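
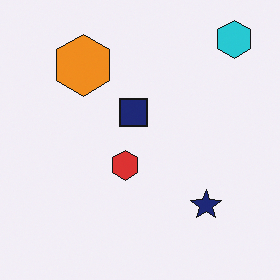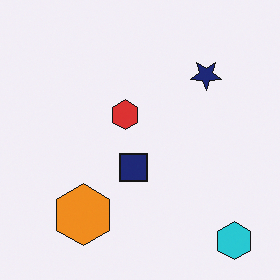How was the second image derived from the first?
This is the original image flipped vertically (top ↔ bottom).

The cyan hexagon is in the top-right of the first image and the bottom-right of the second — shapes on opposite sides of the horizontal midline have swapped in a mirror flip.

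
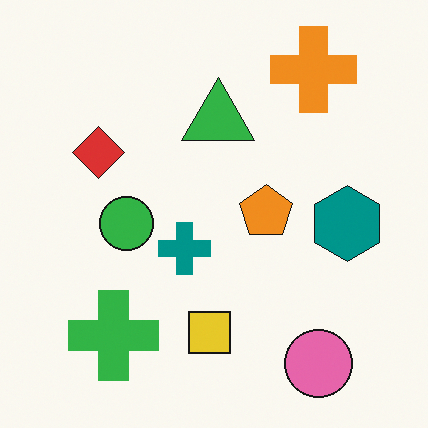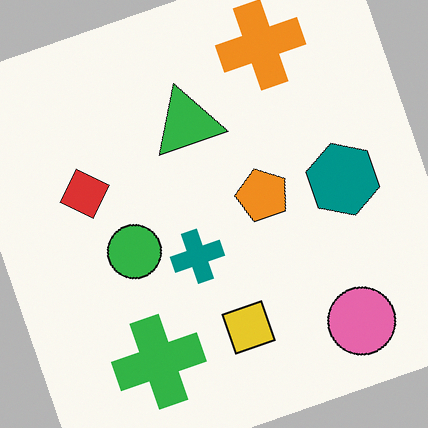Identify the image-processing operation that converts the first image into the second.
The image was rotated counter-clockwise by a clearly visible amount.

Every shape is tilted by the same angle and the image corners show triangular fill wedges — a whole-image rotation by a non-right angle.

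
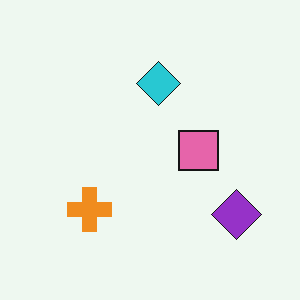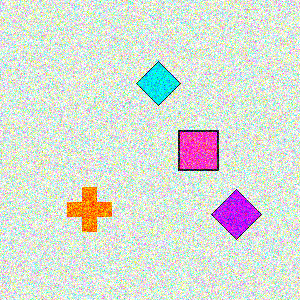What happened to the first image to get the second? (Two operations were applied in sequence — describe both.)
Degraded with a thick layer of grain, then heavily oversaturated.

Random speckle covers the whole image, including the flat background. All colors are more vivid — a global saturation change.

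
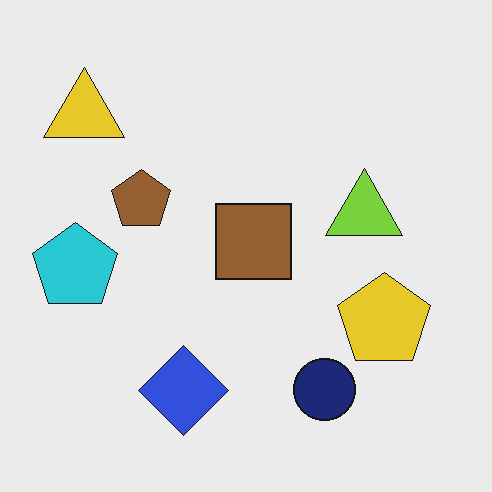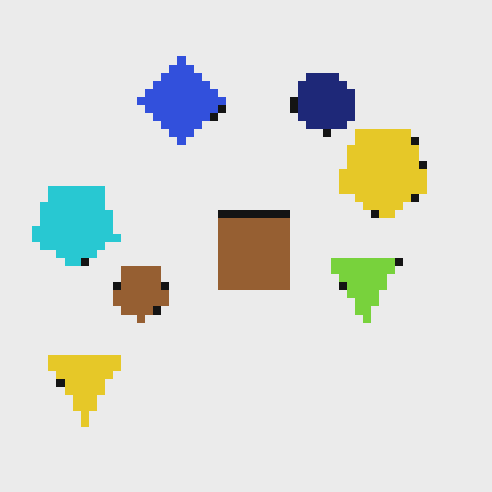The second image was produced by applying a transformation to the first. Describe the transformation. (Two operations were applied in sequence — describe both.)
This is the original image pixelated into visible square blocks, then flipped vertically (top ↔ bottom).

Shapes are reduced to large square blocks; fine edges and outlines are lost — a downscale-then-upscale (mosaic) effect. The blue diamond is in the bottom of the first image and the top of the second — shapes on opposite sides of the horizontal midline have swapped in a mirror flip.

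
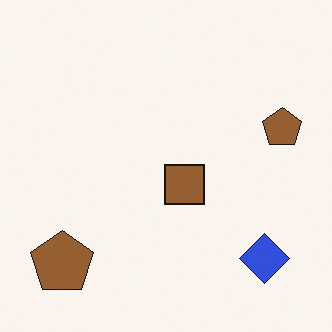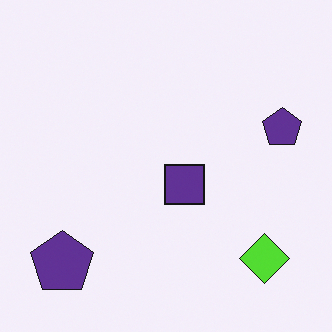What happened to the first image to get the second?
This is the original image hue-shifted through roughly half the color wheel.

Every shape's color has rotated by the same amount around the hue wheel — a uniform hue shift.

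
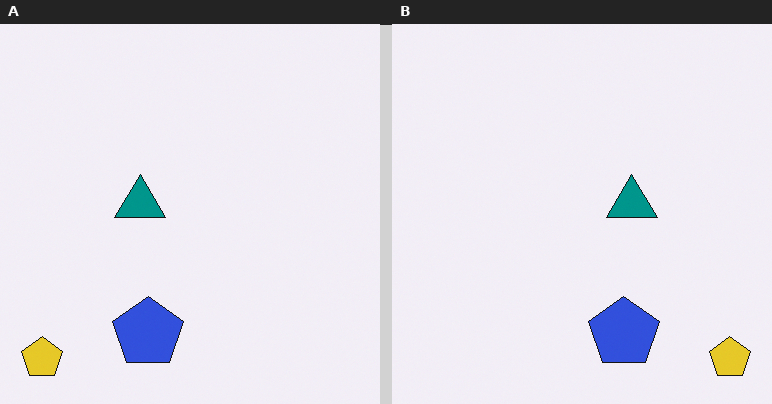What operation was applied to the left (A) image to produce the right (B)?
Flipped horizontally (left ↔ right).

The yellow pentagon is in the bottom-left of the left (A) image and the bottom-right of the right (B) — shapes on opposite sides of the vertical midline have swapped in a mirror flip.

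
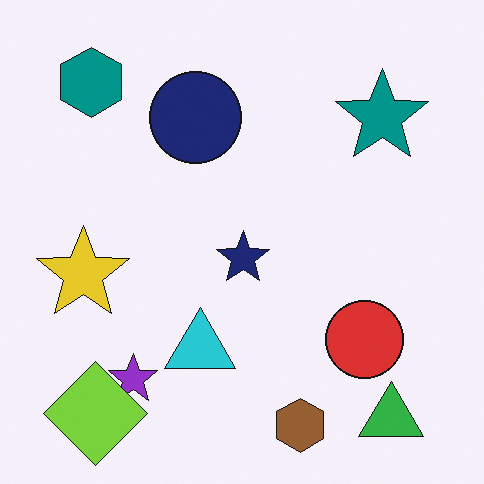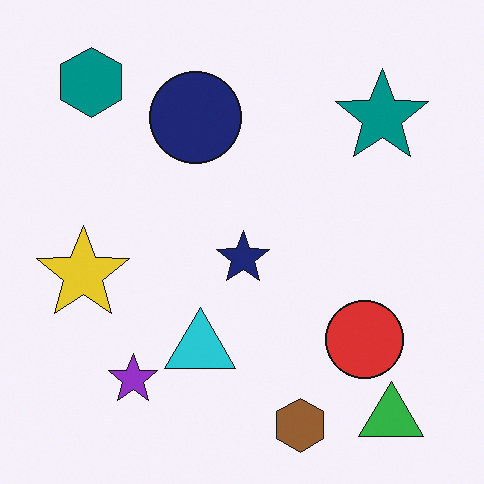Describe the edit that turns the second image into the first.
The first image is the second overlaid with an additional lime diamond.

A lime diamond appears in the first image that is absent from the second.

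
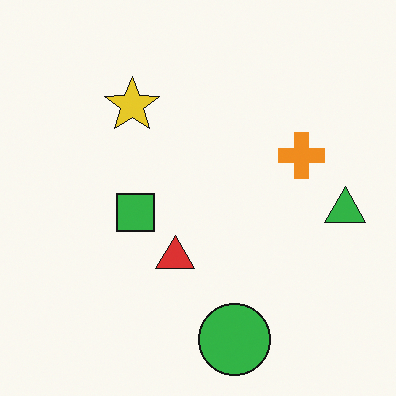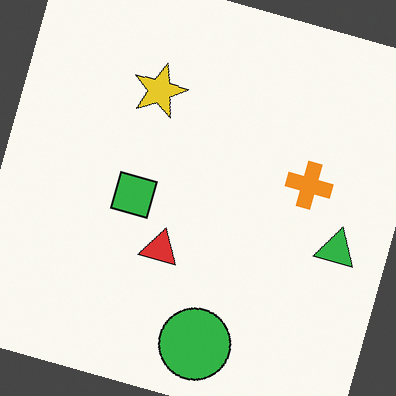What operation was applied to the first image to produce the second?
The second image is the first rotated clockwise by a clearly visible amount.

Every shape is tilted by the same angle and the image corners show triangular fill wedges — a whole-image rotation by a non-right angle.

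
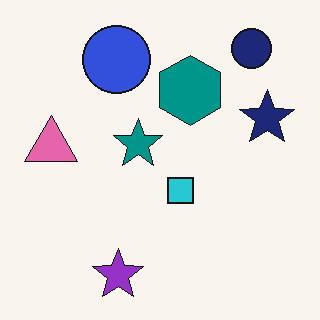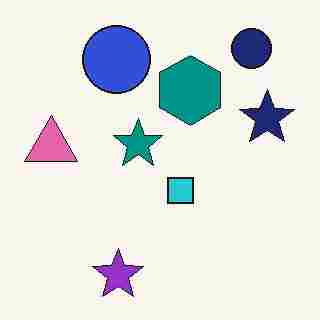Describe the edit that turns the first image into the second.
Degraded with heavy JPEG compression.

Blocky 8×8 compression artifacts appear around shape edges and the flat background shows ringing — characteristic JPEG degradation.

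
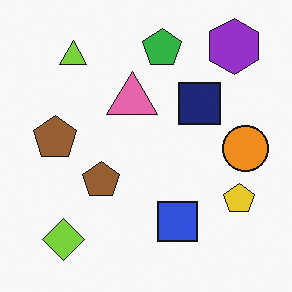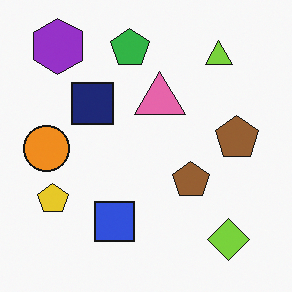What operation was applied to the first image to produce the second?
The image was flipped horizontally (left ↔ right).

The orange circle is in the right of the first image and the left of the second — shapes on opposite sides of the vertical midline have swapped in a mirror flip.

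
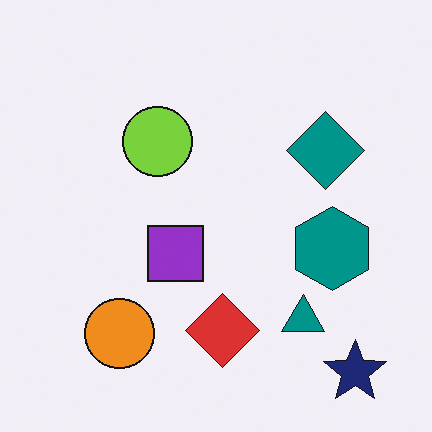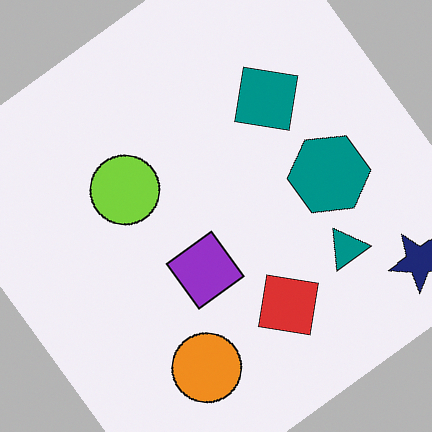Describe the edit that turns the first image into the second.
Rotated counter-clockwise by a large amount — several tens of degrees.

Every shape is tilted by the same angle and the image corners show triangular fill wedges — a whole-image rotation by a non-right angle.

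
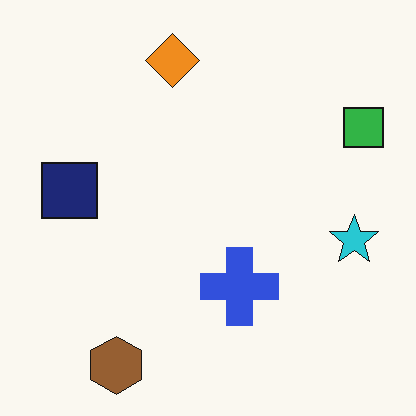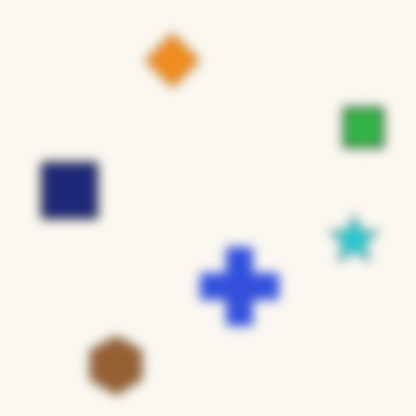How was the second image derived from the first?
The image was strongly gaussian-blurred.

Shape edges and outlines are uniformly softened across the whole image.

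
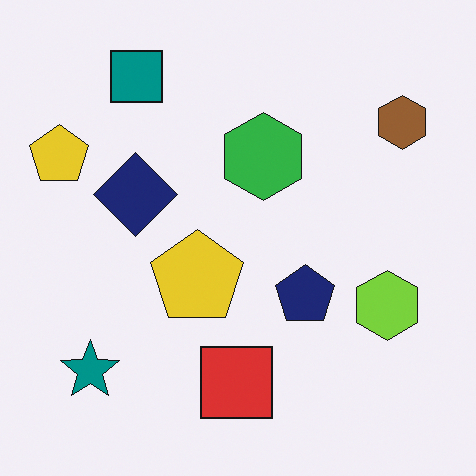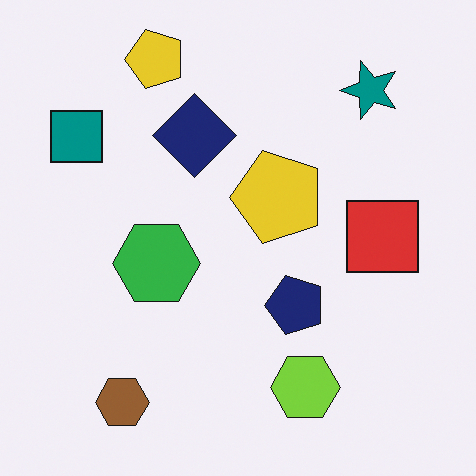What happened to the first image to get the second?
The image was transposed (reflected across the top-left ↔ bottom-right diagonal).

Shapes have swapped their row and column positions — what was in the top-right is now in the bottom-left — a diagonal reflection.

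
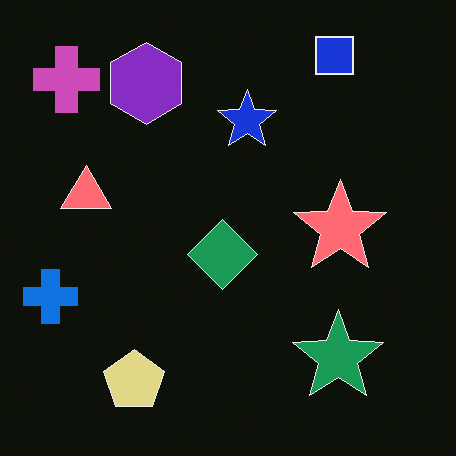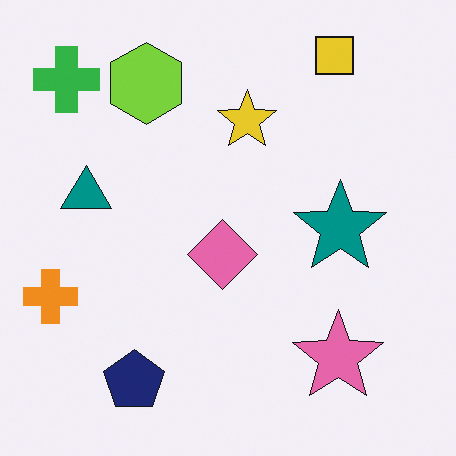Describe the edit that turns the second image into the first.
It was color-inverted (negative).

The light background has become dark and every shape's color is its complement — a photographic negative.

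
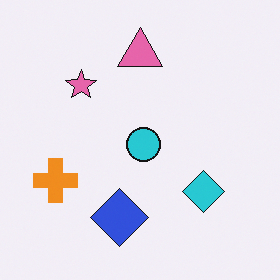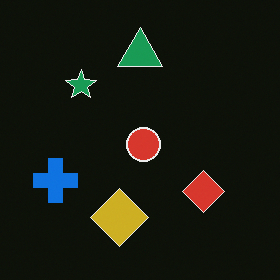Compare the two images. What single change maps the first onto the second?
The second image is the first color-inverted (negative).

The light background has become dark and every shape's color is its complement — a photographic negative.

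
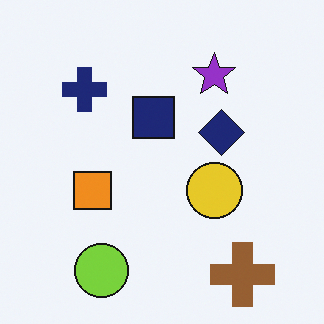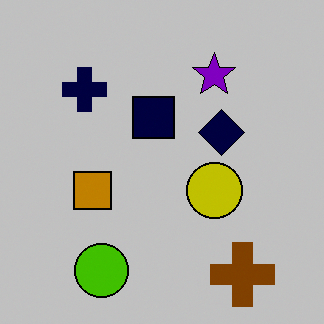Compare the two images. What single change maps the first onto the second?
It was heavily posterized to just a handful of flat colors.

Each flat color has snapped to a coarser quantized level — most visibly, the near-white background has dropped to a flat grey.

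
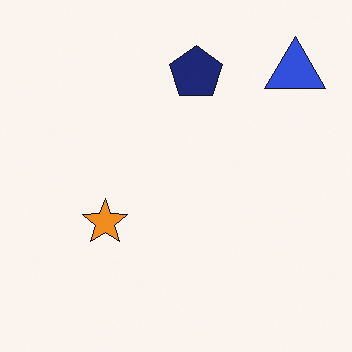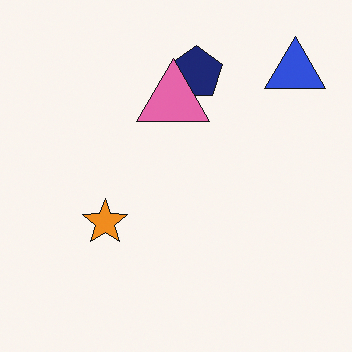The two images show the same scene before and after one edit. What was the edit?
The image was overlaid with an additional pink triangle.

A pink triangle appears in the second image that is absent from the first.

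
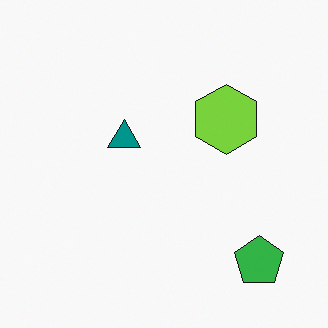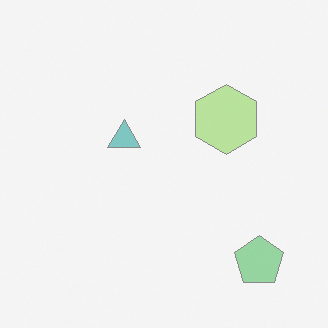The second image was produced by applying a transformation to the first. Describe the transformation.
Given much lower contrast.

Tones are pushed toward mid-grey across the whole image — a global contrast change.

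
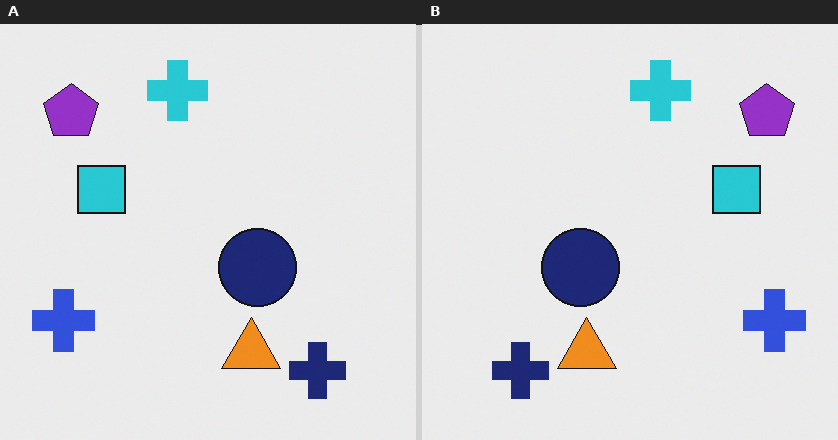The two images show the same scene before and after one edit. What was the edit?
The transformation is: flipped horizontally (left ↔ right).

The blue cross is in the bottom-left of the left (A) image and the bottom-right of the right (B) — shapes on opposite sides of the vertical midline have swapped in a mirror flip.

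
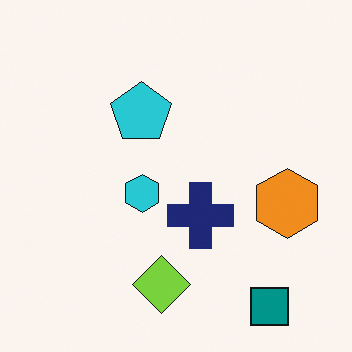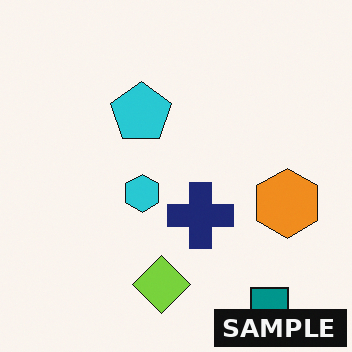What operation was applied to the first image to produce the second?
The image was watermarked with the text "SAMPLE" in the lower-right corner.

A dark label reading "SAMPLE" appears in the lower-right corner.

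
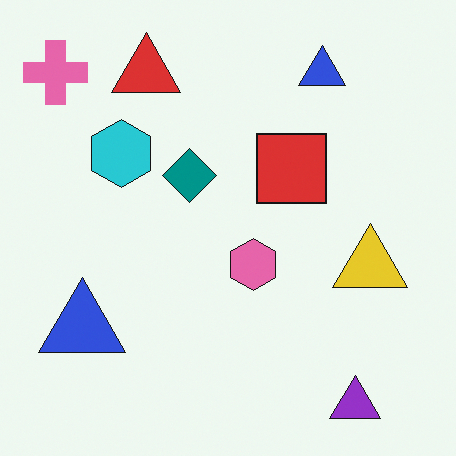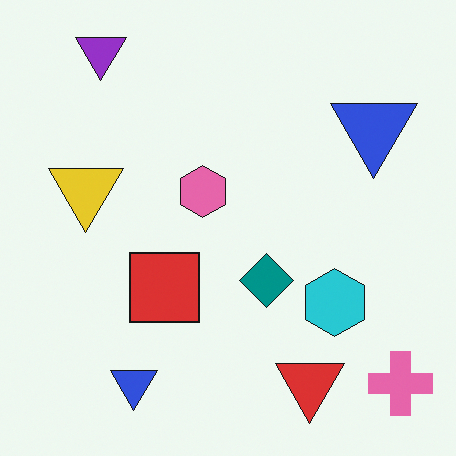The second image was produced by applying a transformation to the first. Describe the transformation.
It was rotated 180°.

The pink cross sits in the top-left of the first image and the bottom-right of the second — consistent with a whole-image 180° rotation.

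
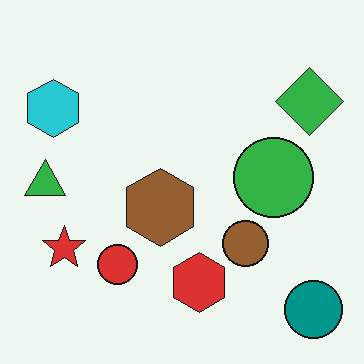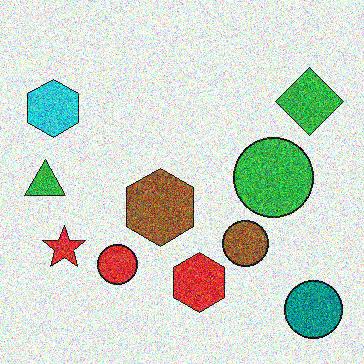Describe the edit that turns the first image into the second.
The transformation is: degraded with heavy additive noise.

Random speckle covers the whole image, including the flat background.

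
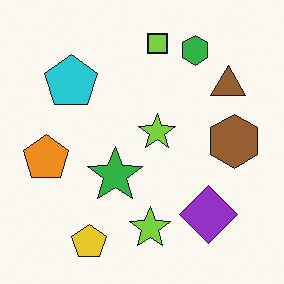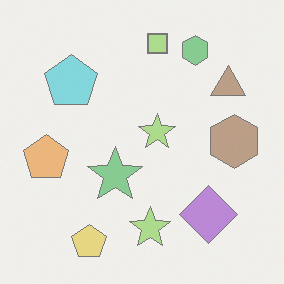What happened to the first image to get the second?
This is the original image given much lower contrast.

Tones are pushed toward mid-grey across the whole image — a global contrast change.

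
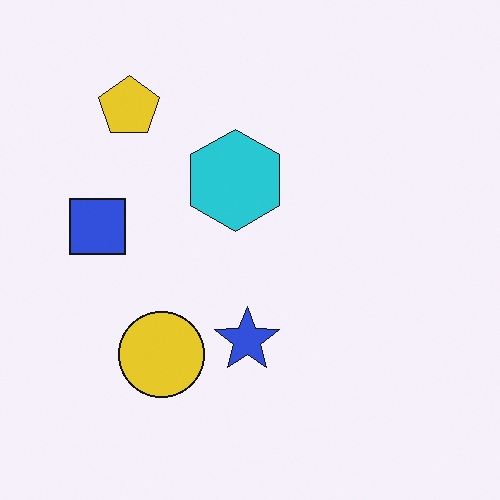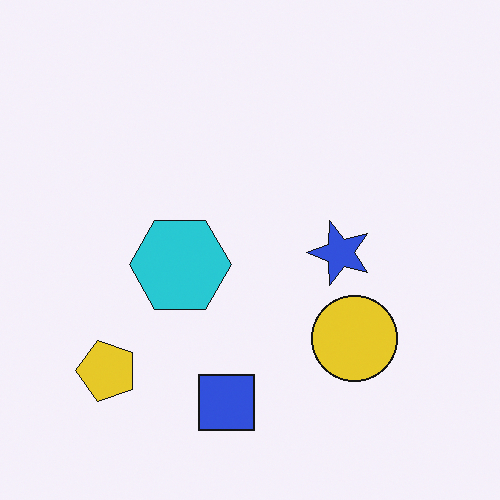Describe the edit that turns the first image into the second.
The second image is the first rotated 90° counter-clockwise.

The yellow pentagon sits in the top-left of the first image and the bottom-left of the second — consistent with a whole-image 90° counter-clockwise rotation.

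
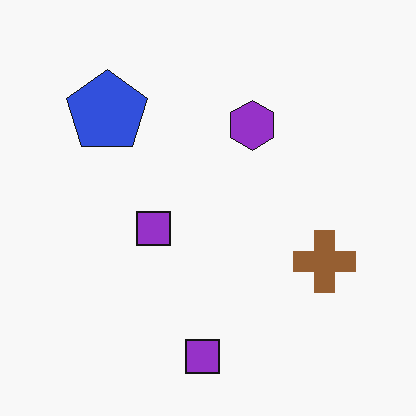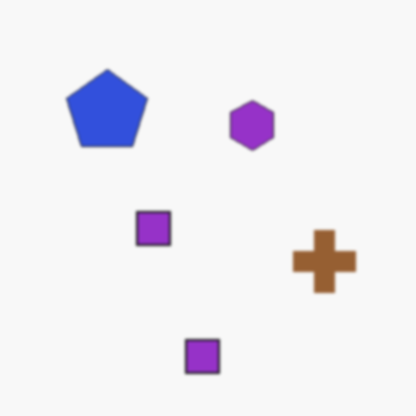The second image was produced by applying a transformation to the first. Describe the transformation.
Given a subtle gaussian blur.

Shape edges and outlines are uniformly softened across the whole image.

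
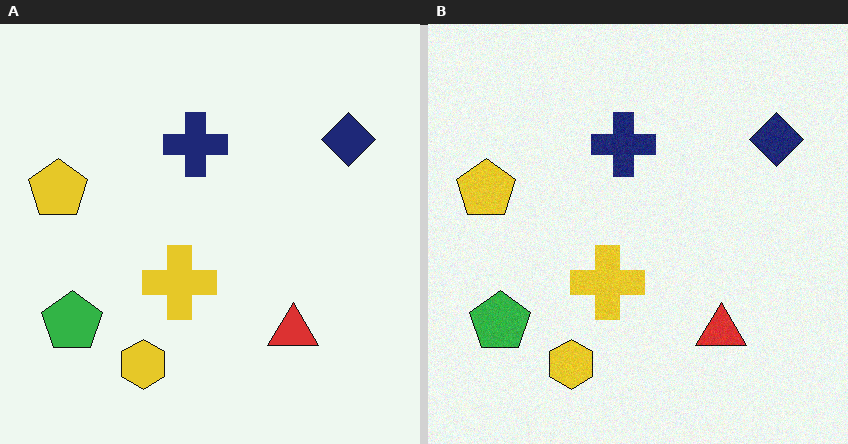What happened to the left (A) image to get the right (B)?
This is the original image degraded with light additive noise.

Random speckle covers the whole image, including the flat background.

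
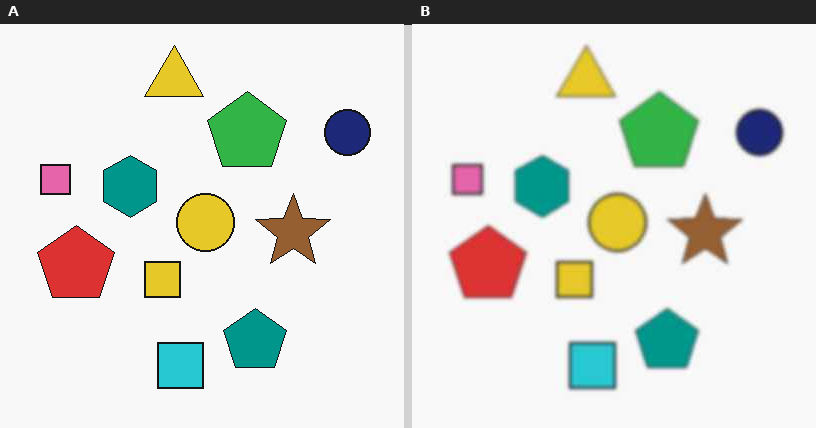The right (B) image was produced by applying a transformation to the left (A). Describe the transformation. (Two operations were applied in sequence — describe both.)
It was given a subtle gaussian blur, then JPEG-compressed with visible artifacts.

Shape edges and outlines are uniformly softened across the whole image. Blocky 8×8 compression artifacts appear around shape edges and the flat background shows ringing — characteristic JPEG degradation.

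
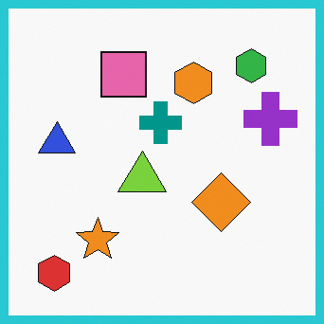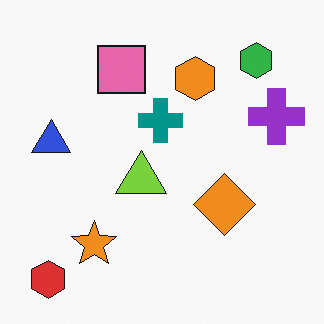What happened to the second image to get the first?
The first image is the second framed with a cyan border.

A solid cyan frame runs around the edge of the first image, with the content slightly shrunk inside it.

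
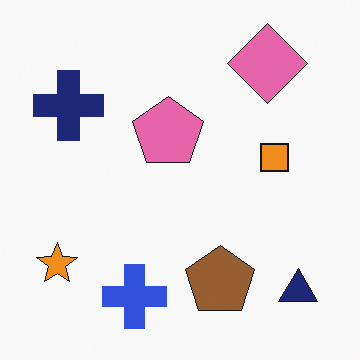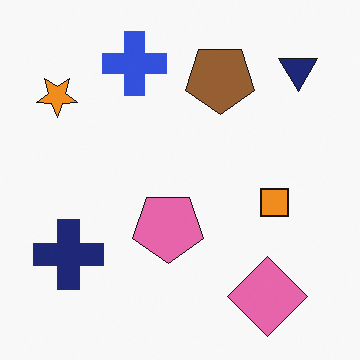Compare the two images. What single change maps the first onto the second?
The second image is the first flipped vertically (top ↔ bottom).

The pink diamond is in the top-right of the first image and the bottom-right of the second — shapes on opposite sides of the horizontal midline have swapped in a mirror flip.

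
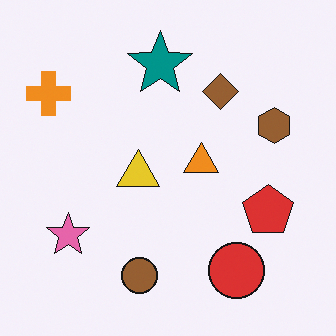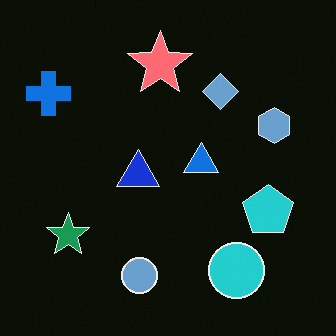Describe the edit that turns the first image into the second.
Color-inverted (negative).

The light background has become dark and every shape's color is its complement — a photographic negative.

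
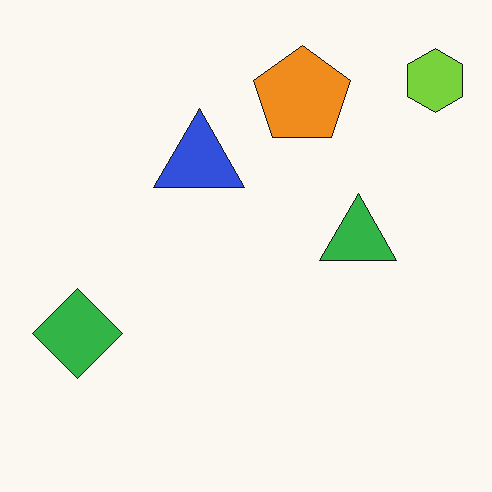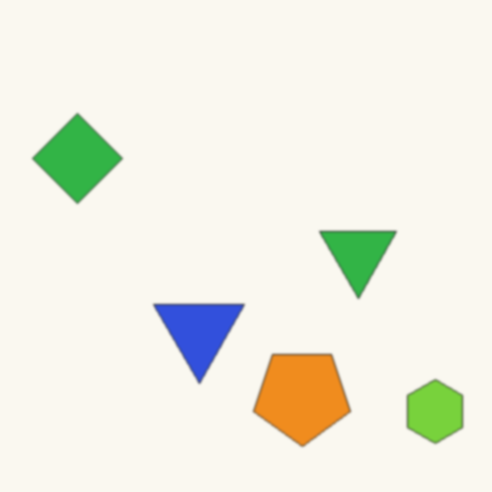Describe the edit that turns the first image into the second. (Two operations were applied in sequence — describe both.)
It was lightly blurred, then flipped vertically (top ↔ bottom).

Shape edges and outlines are uniformly softened across the whole image. The lime hexagon is in the top-right of the first image and the bottom-right of the second — shapes on opposite sides of the horizontal midline have swapped in a mirror flip.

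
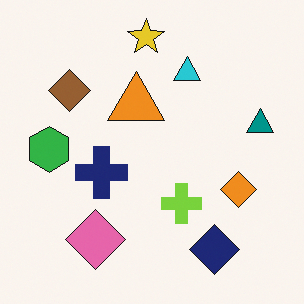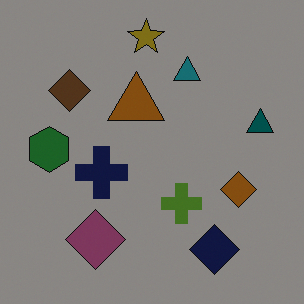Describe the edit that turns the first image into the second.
This is the original image darkened a lot.

Every pixel — background and shapes alike — is uniformly darkened.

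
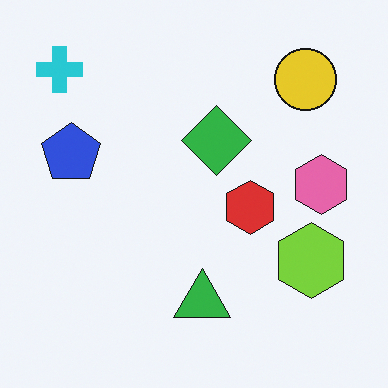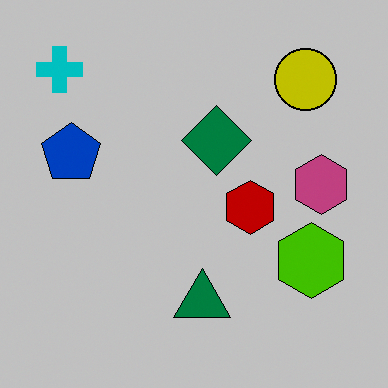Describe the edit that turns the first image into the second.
The second image is the first heavily posterized to just a handful of flat colors.

Each flat color has snapped to a coarser quantized level — most visibly, the near-white background has dropped to a flat grey.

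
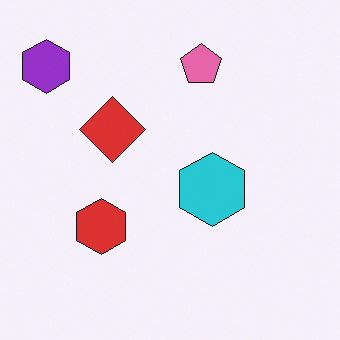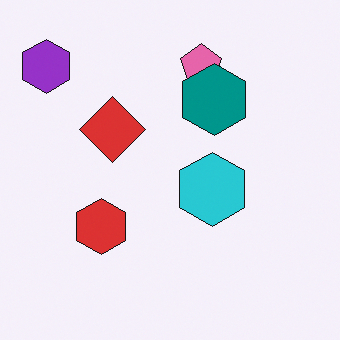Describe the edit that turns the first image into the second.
Overlaid with an additional teal hexagon.

A teal hexagon appears in the second image that is absent from the first.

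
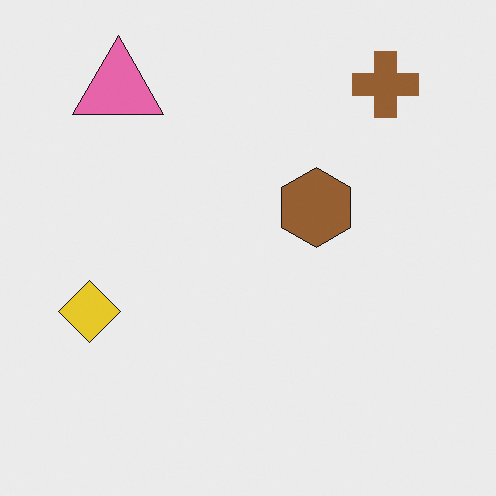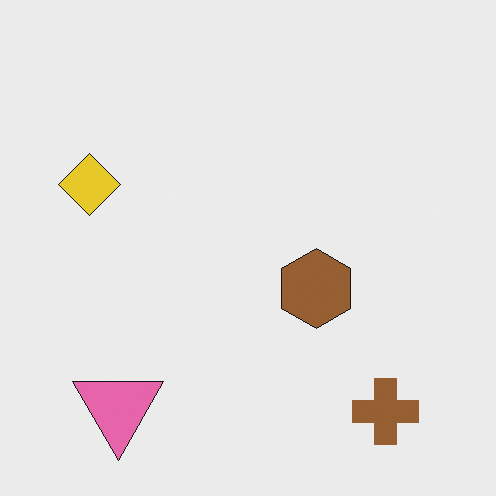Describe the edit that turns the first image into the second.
The transformation is: flipped vertically (top ↔ bottom).

The brown cross is in the top-right of the first image and the bottom-right of the second — shapes on opposite sides of the horizontal midline have swapped in a mirror flip.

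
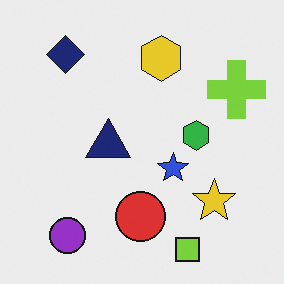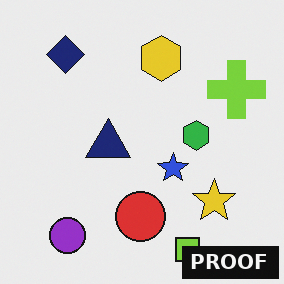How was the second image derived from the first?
The image was watermarked with the text "PROOF" in the lower-right corner.

A dark label reading "PROOF" appears in the lower-right corner.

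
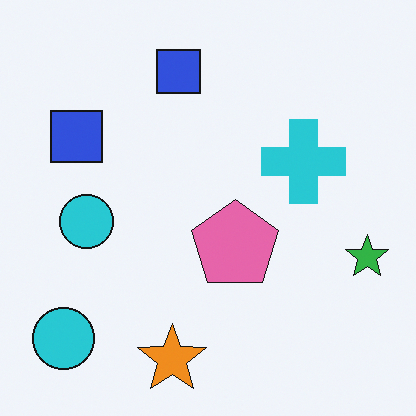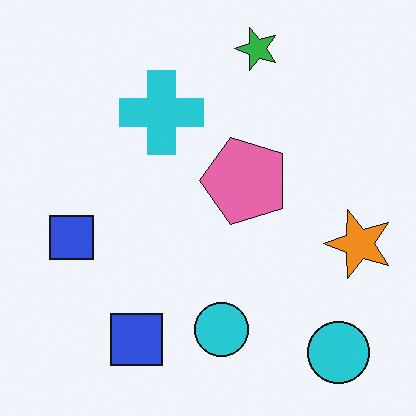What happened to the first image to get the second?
This is the original image rotated 90° counter-clockwise.

The green star sits in the right of the first image and the top of the second — consistent with a whole-image 90° counter-clockwise rotation.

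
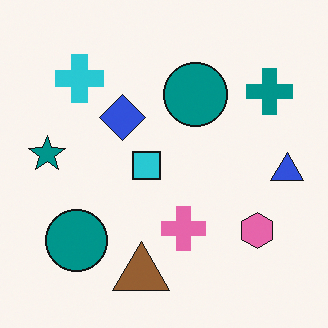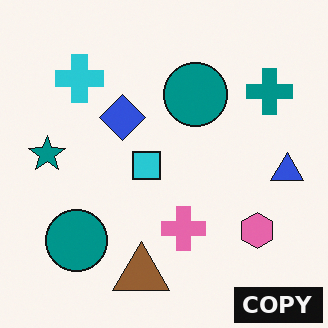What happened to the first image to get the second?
The transformation is: watermarked with the text "COPY" in the lower-right corner.

A dark label reading "COPY" appears in the lower-right corner.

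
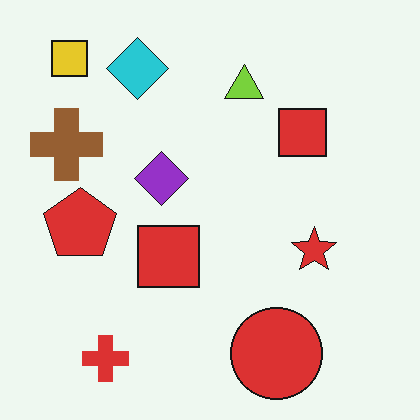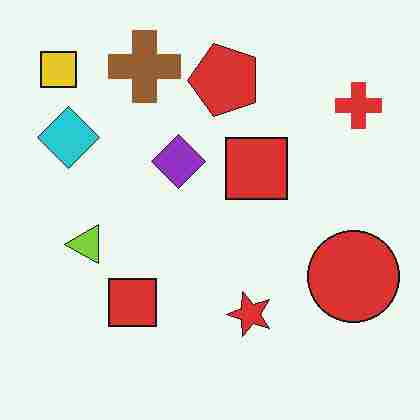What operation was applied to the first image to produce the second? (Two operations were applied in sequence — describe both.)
This is the original image degraded with heavy JPEG compression, then transposed (reflected across the top-left ↔ bottom-right diagonal).

Blocky 8×8 compression artifacts appear around shape edges and the flat background shows ringing — characteristic JPEG degradation. Shapes have swapped their row and column positions — what was in the top-right is now in the bottom-left — a diagonal reflection.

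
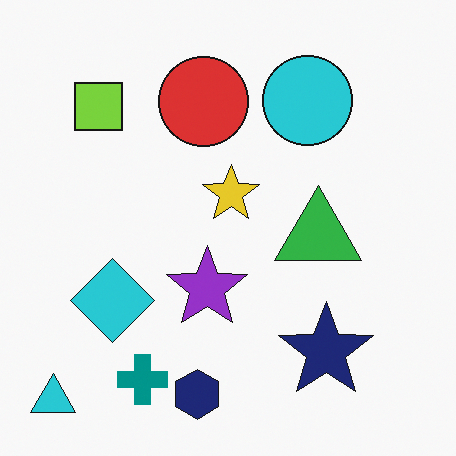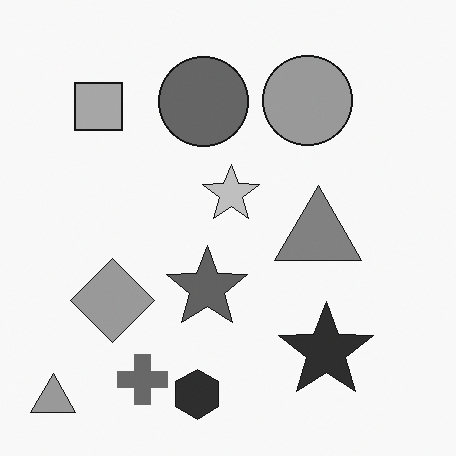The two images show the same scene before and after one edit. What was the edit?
The second image is the first converted to grayscale.

All color is removed — every shape is now a shade of grey.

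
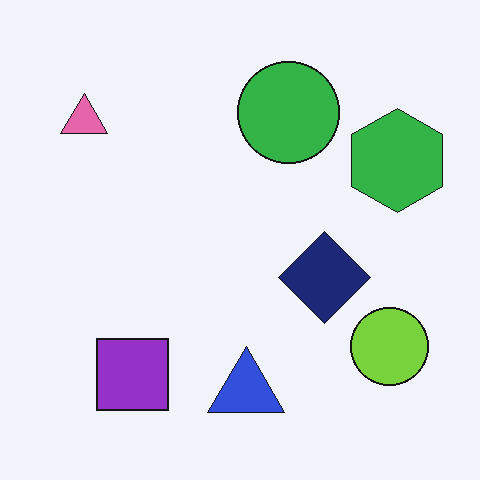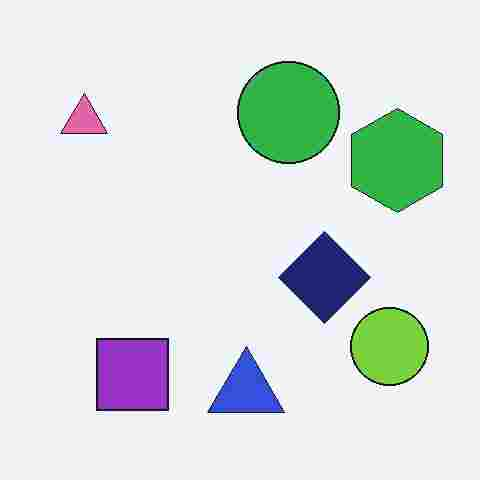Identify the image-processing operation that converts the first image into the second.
The transformation is: heavily JPEG-compressed with obvious blocking artifacts.

Blocky 8×8 compression artifacts appear around shape edges and the flat background shows ringing — characteristic JPEG degradation.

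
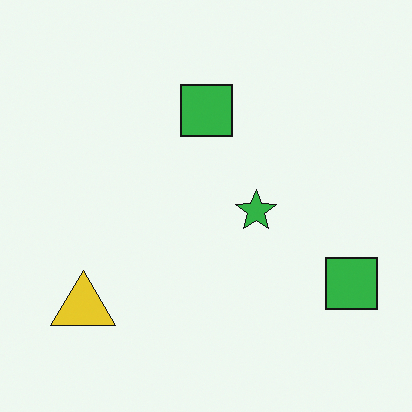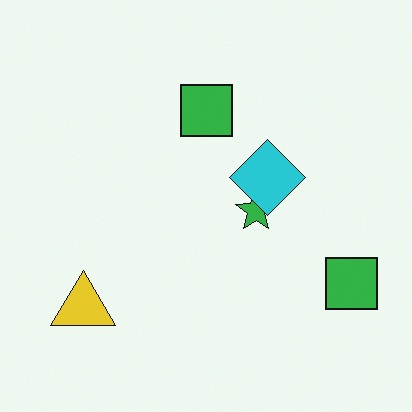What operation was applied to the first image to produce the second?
The image was overlaid with an additional cyan diamond.

A cyan diamond appears in the second image that is absent from the first.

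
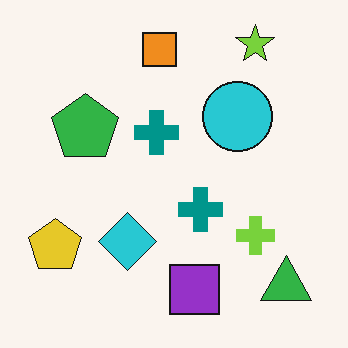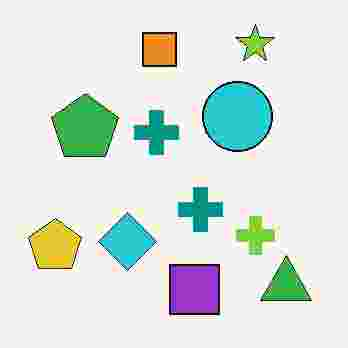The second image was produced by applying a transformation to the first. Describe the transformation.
This is the original image degraded with heavy JPEG compression.

Blocky 8×8 compression artifacts appear around shape edges and the flat background shows ringing — characteristic JPEG degradation.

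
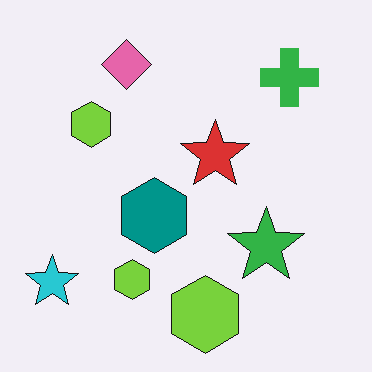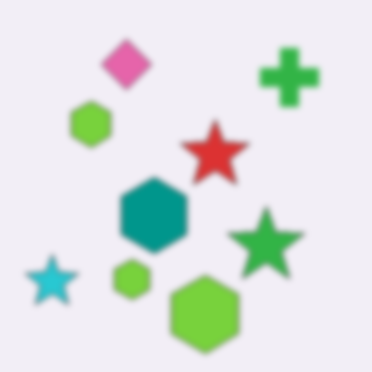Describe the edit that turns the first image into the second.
The image was noticeably gaussian-blurred.

Shape edges and outlines are uniformly softened across the whole image.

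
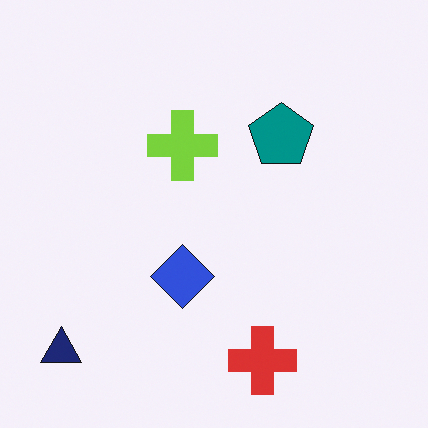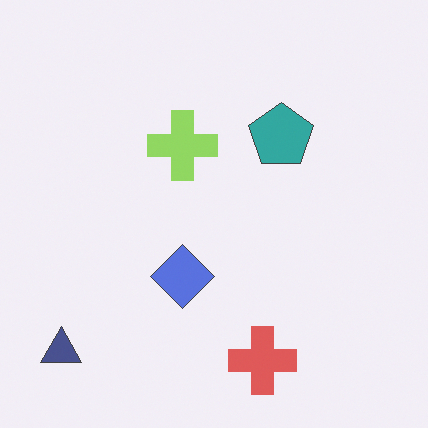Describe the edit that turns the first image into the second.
It was given slightly reduced contrast.

Tones are pushed toward mid-grey across the whole image — a global contrast change.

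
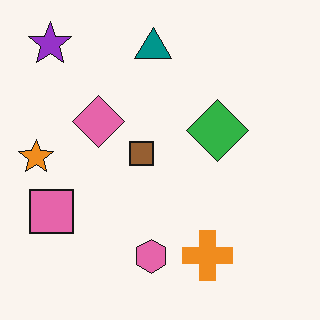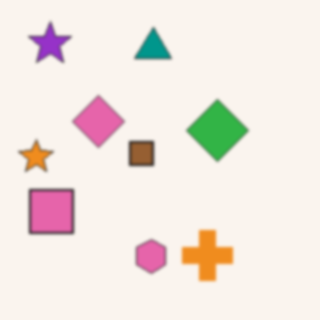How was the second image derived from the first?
The second image is the first lightly blurred.

Shape edges and outlines are uniformly softened across the whole image.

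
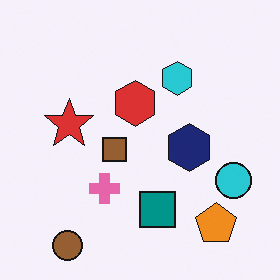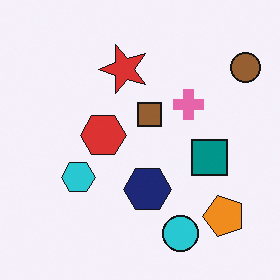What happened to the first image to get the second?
It was transposed (reflected across the top-left ↔ bottom-right diagonal).

Shapes have swapped their row and column positions — what was in the top-right is now in the bottom-left — a diagonal reflection.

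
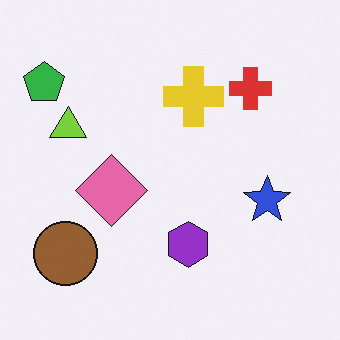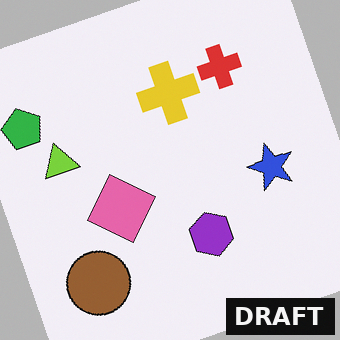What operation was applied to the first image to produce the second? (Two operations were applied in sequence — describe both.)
This is the original image rotated counter-clockwise by a clearly visible amount, then watermarked with the text "DRAFT" in the lower-right corner.

Every shape is tilted by the same angle and the image corners show triangular fill wedges — a whole-image rotation by a non-right angle. A dark label reading "DRAFT" appears in the lower-right corner.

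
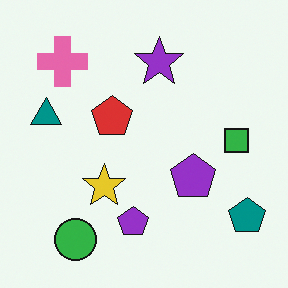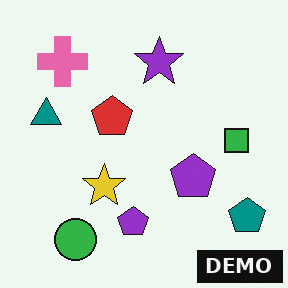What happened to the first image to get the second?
The image was watermarked with the text "DEMO" in the lower-right corner.

A dark label reading "DEMO" appears in the lower-right corner.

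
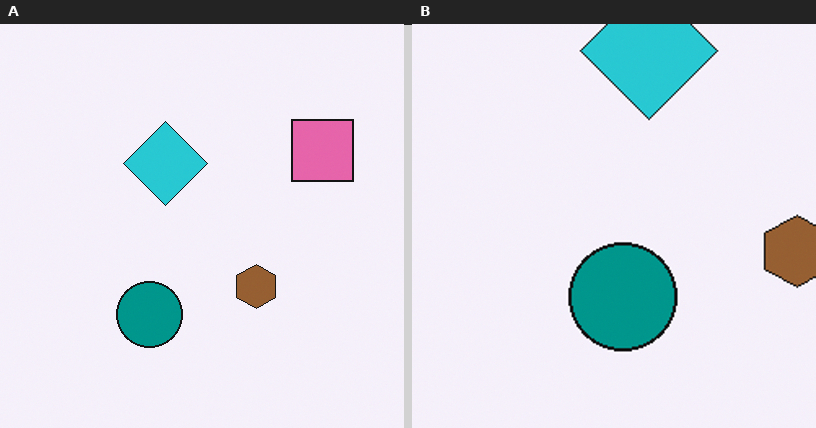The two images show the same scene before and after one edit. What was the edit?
Cropped to a noticeably smaller region and rescaled.

The visible shapes are larger and the field of view is narrower; shapes near the original edges may be partly or wholly outside the frame — a crop-and-rescale.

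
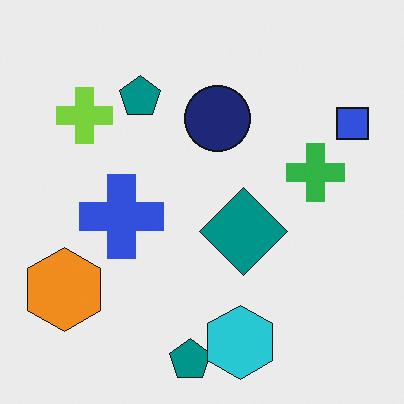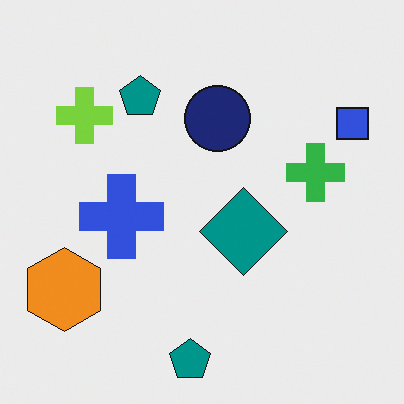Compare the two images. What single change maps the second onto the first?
The image was overlaid with an additional cyan hexagon.

A cyan hexagon appears in the first image that is absent from the second.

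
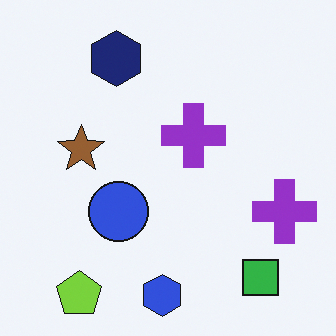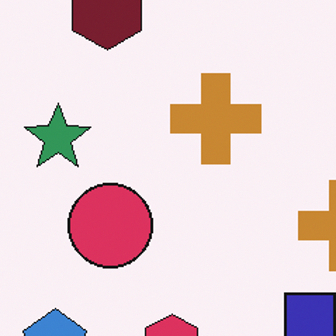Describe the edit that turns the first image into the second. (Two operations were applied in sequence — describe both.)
This is the original image hue-shifted noticeably, then cropped slightly and scaled back up.

Every shape's color has rotated by the same amount around the hue wheel — a uniform hue shift. The visible shapes are larger and the field of view is narrower; shapes near the original edges may be partly or wholly outside the frame — a crop-and-rescale.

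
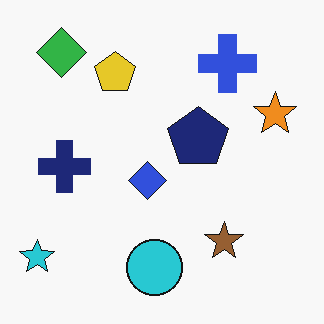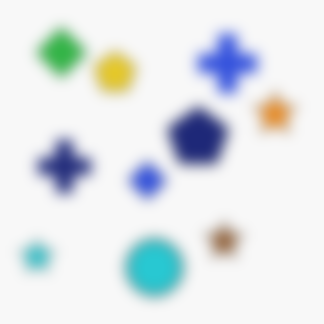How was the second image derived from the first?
The transformation is: strongly gaussian-blurred.

Shape edges and outlines are uniformly softened across the whole image.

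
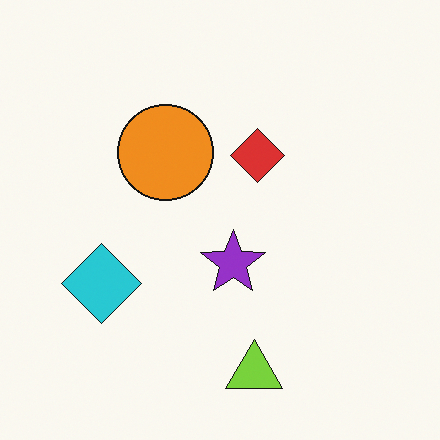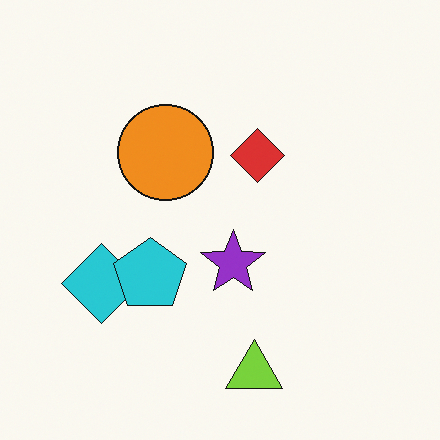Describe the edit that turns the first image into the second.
The transformation is: overlaid with an additional cyan pentagon.

A cyan pentagon appears in the second image that is absent from the first.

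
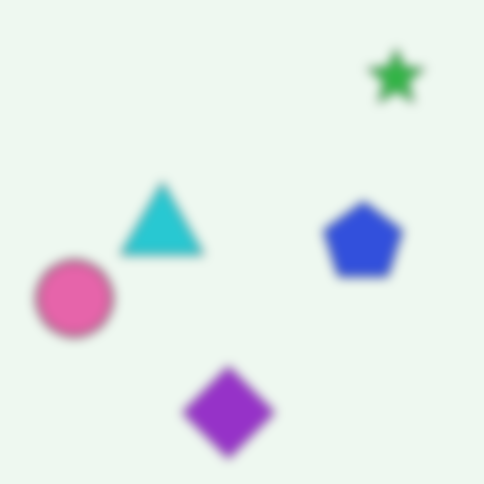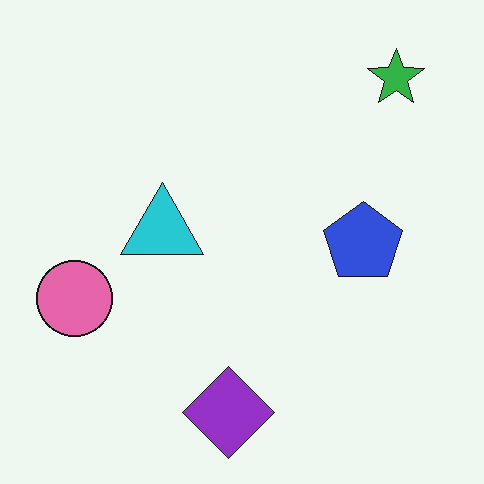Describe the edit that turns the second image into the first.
The image was heavily blurred.

Shape edges and outlines are uniformly softened across the whole image.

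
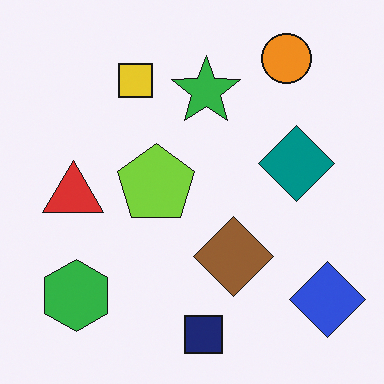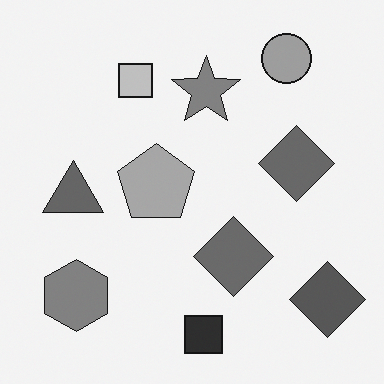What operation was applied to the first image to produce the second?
This is the original image converted to grayscale.

All color is removed — every shape is now a shade of grey.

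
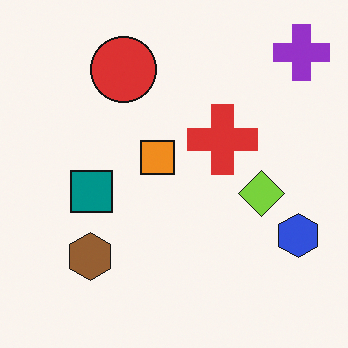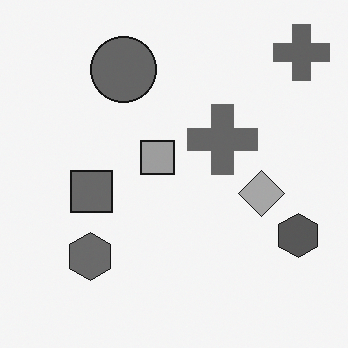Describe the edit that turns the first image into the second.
The transformation is: converted to grayscale.

All color is removed — every shape is now a shade of grey.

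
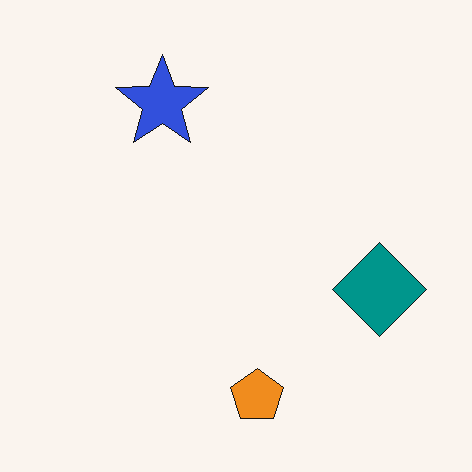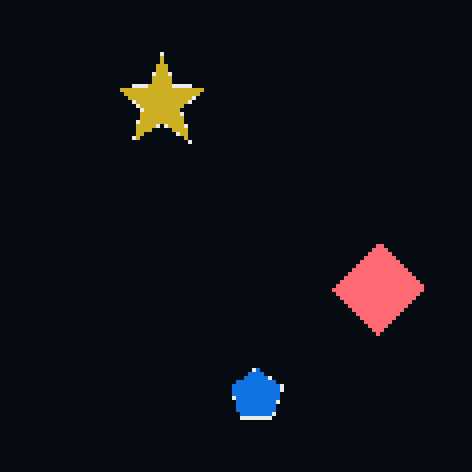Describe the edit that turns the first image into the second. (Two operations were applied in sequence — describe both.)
The transformation is: lightly pixelated (a mild mosaic effect), then color-inverted (negative).

Shapes are reduced to large square blocks; fine edges and outlines are lost — a downscale-then-upscale (mosaic) effect. The light background has become dark and every shape's color is its complement — a photographic negative.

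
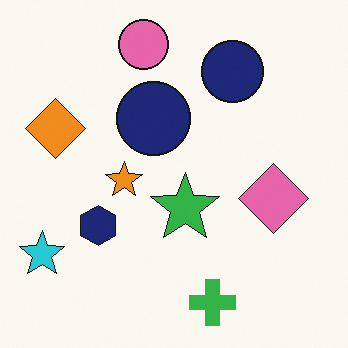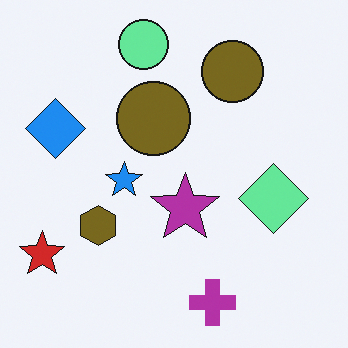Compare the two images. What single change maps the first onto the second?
It was hue-shifted by a large amount.

Every shape's color has rotated by the same amount around the hue wheel — a uniform hue shift.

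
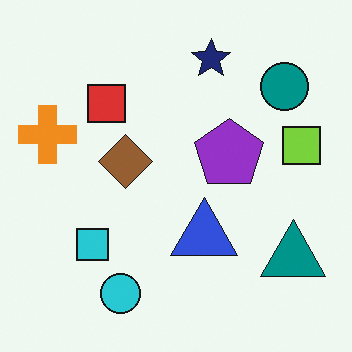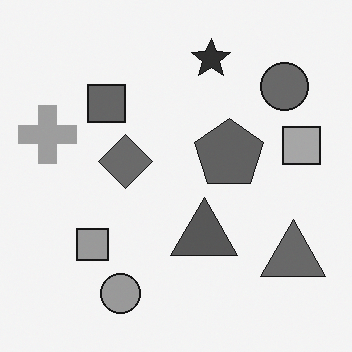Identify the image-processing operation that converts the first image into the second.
This is the original image converted to grayscale.

All color is removed — every shape is now a shade of grey.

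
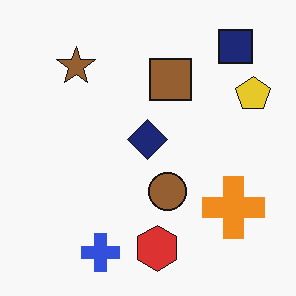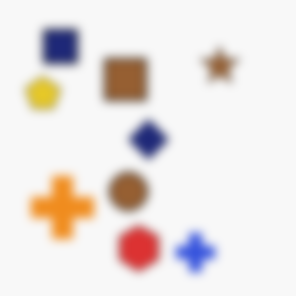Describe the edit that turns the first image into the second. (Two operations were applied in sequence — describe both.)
The image was flipped horizontally (left ↔ right), then heavily blurred.

The yellow pentagon is in the top-right of the first image and the top-left of the second — shapes on opposite sides of the vertical midline have swapped in a mirror flip. Shape edges and outlines are uniformly softened across the whole image.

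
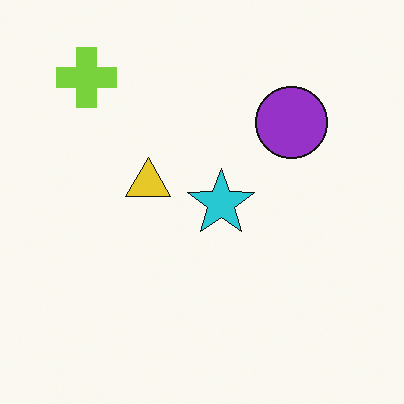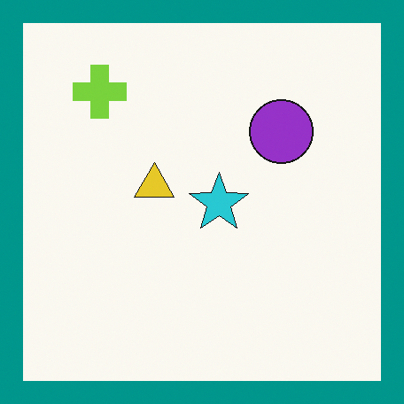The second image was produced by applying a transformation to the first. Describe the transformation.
This is the original image framed with a teal border.

A solid teal frame runs around the edge of the second image, with the content slightly shrunk inside it.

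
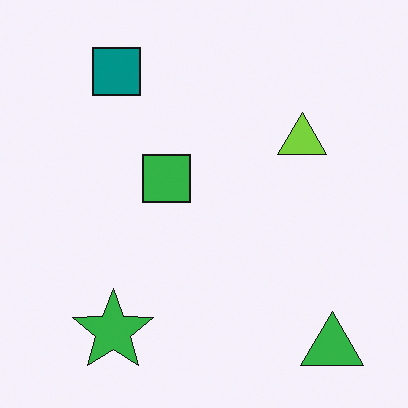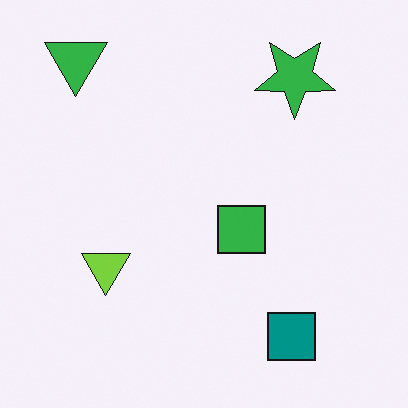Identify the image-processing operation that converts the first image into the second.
It was rotated 180°.

The green triangle sits in the bottom-right of the first image and the top-left of the second — consistent with a whole-image 180° rotation.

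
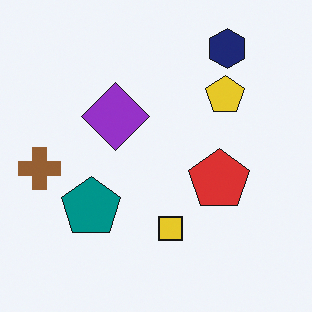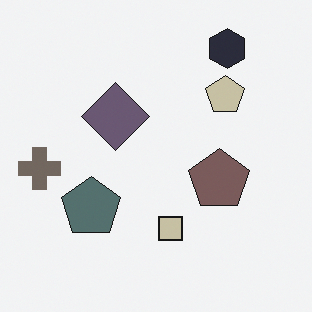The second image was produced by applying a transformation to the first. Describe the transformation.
This is the original image heavily desaturated.

All colors are more muted and greyish — a global saturation change.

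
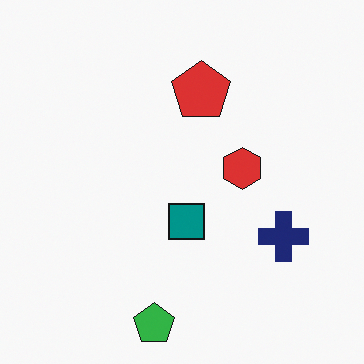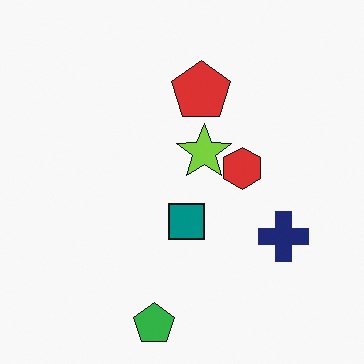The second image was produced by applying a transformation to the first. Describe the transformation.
The transformation is: overlaid with an additional lime star.

A lime star appears in the second image that is absent from the first.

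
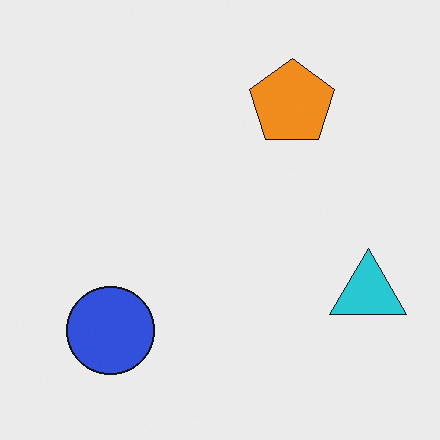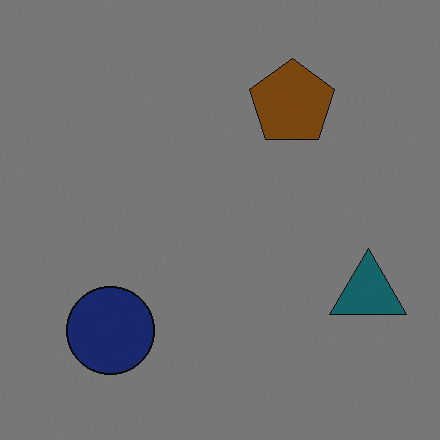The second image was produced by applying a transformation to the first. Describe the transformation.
The second image is the first noticeably darkened.

Every pixel — background and shapes alike — is uniformly darkened.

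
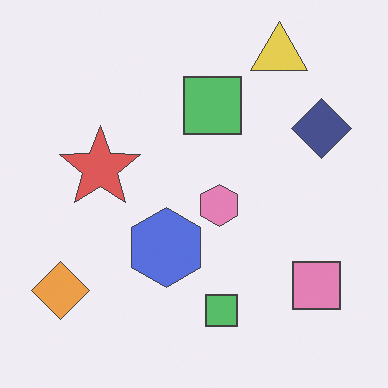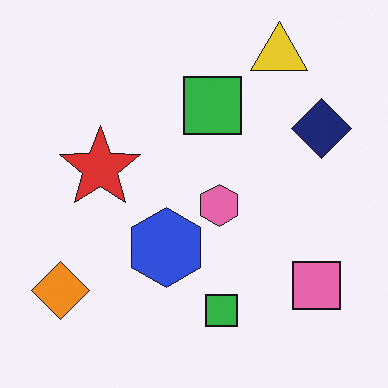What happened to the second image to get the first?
The first image is the second given slightly reduced contrast.

Tones are pushed toward mid-grey across the whole image — a global contrast change.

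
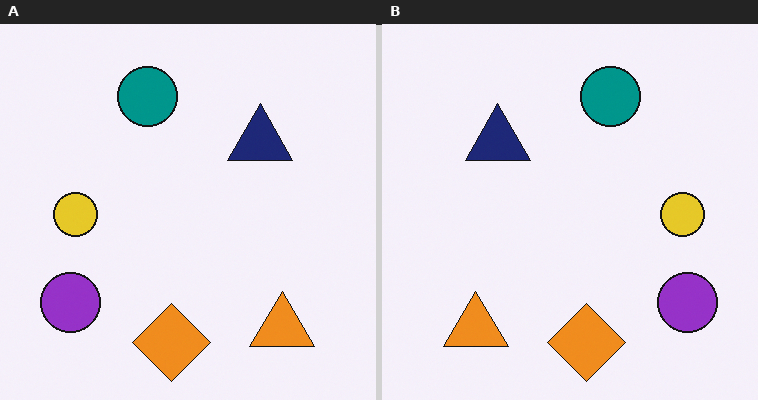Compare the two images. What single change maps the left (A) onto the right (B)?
The transformation is: flipped horizontally (left ↔ right).

The purple circle is in the bottom-left of the left (A) image and the bottom-right of the right (B) — shapes on opposite sides of the vertical midline have swapped in a mirror flip.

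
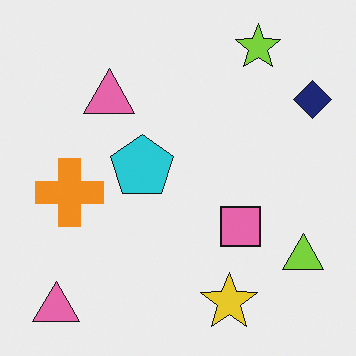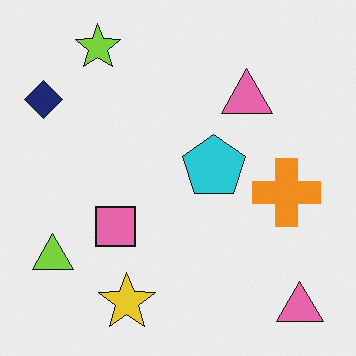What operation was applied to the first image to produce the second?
This is the original image flipped horizontally (left ↔ right).

The navy diamond is in the top-right of the first image and the top-left of the second — shapes on opposite sides of the vertical midline have swapped in a mirror flip.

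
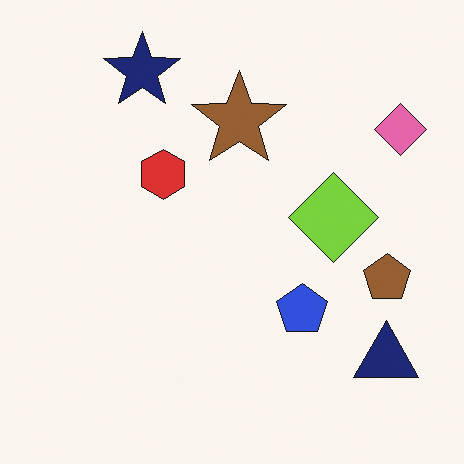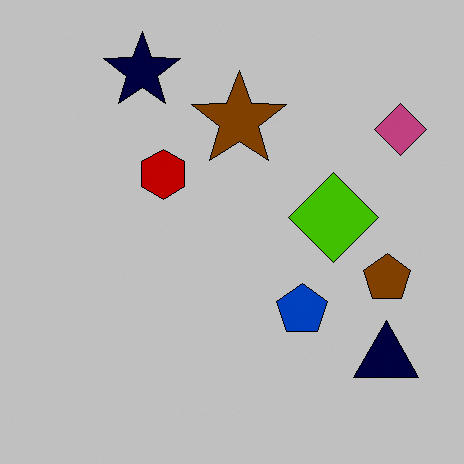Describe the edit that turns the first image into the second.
The image was aggressively posterized.

Each flat color has snapped to a coarser quantized level — most visibly, the near-white background has dropped to a flat grey.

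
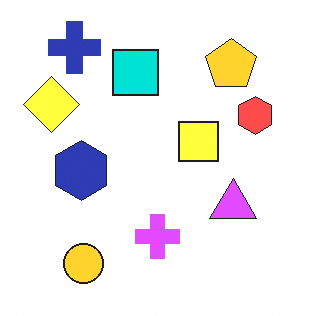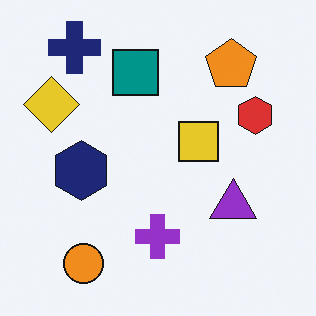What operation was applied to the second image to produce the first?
The image was noticeably brightened.

Every pixel — background and shapes alike — is uniformly brightened.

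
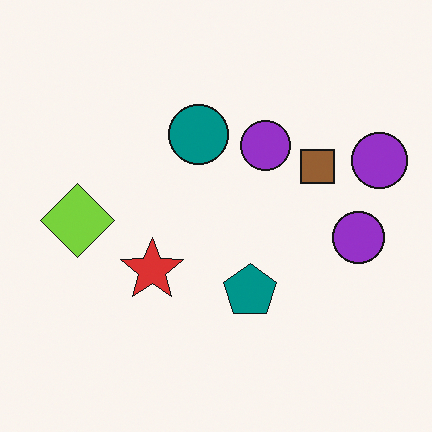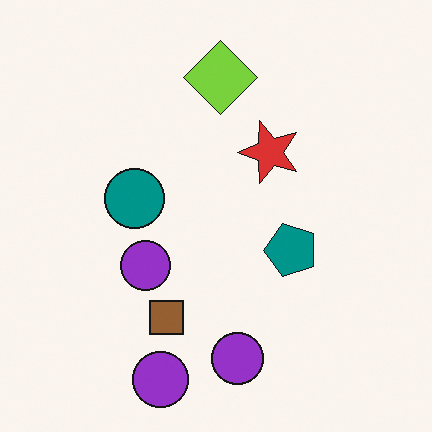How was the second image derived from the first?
The image was transposed (reflected across the top-left ↔ bottom-right diagonal).

Shapes have swapped their row and column positions — what was in the top-right is now in the bottom-left — a diagonal reflection.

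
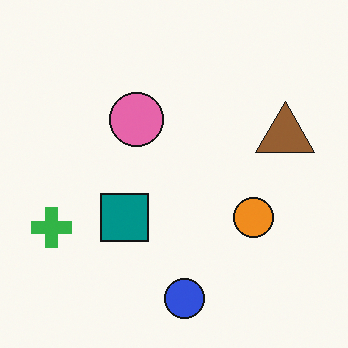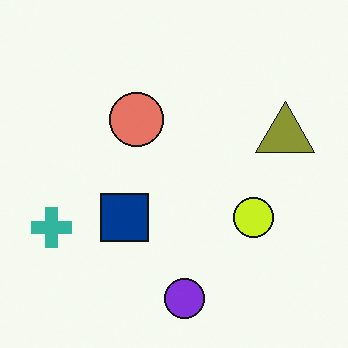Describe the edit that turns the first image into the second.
It was hue-shifted slightly.

Every shape's color has rotated by the same amount around the hue wheel — a uniform hue shift.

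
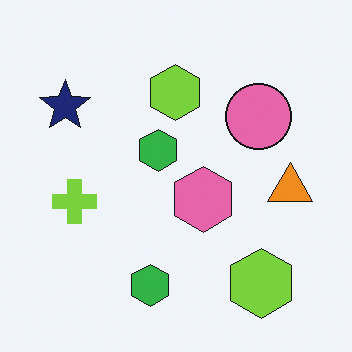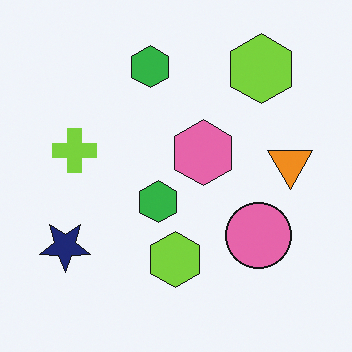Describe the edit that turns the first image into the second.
The image was flipped vertically (top ↔ bottom).

The navy star is in the top-left of the first image and the bottom-left of the second — shapes on opposite sides of the horizontal midline have swapped in a mirror flip.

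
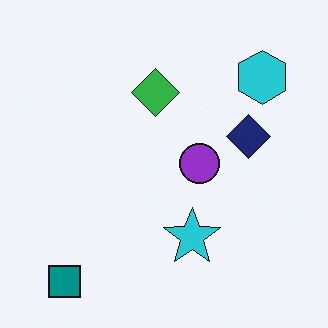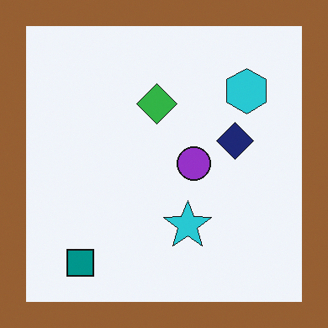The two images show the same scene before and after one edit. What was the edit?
The second image is the first framed with a brown border.

A solid brown frame runs around the edge of the second image, with the content slightly shrunk inside it.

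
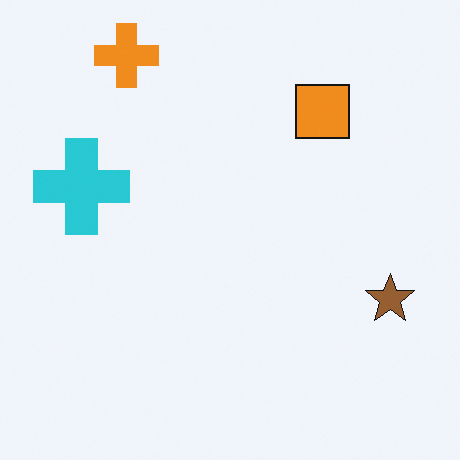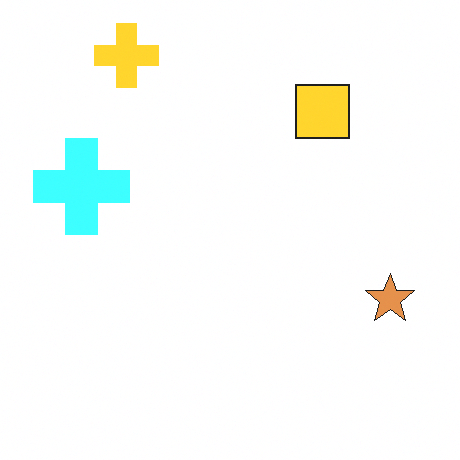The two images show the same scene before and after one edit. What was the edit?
The transformation is: brightened a lot.

Every pixel — background and shapes alike — is uniformly brightened.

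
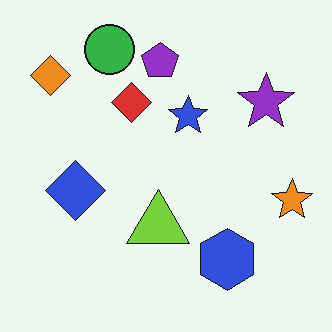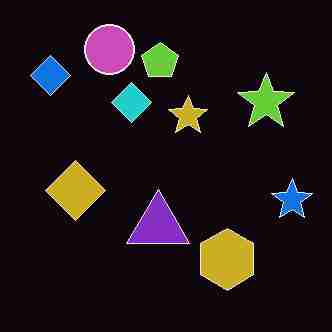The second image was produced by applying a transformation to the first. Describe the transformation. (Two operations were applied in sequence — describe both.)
The transformation is: color-inverted (negative), then heavily JPEG-compressed with obvious blocking artifacts.

The light background has become dark and every shape's color is its complement — a photographic negative. Blocky 8×8 compression artifacts appear around shape edges and the flat background shows ringing — characteristic JPEG degradation.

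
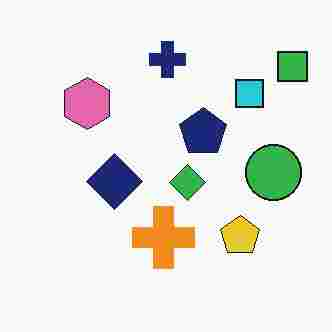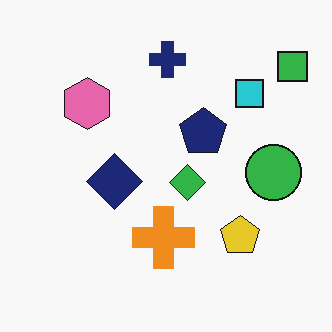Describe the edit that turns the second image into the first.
The image was heavily JPEG-compressed with obvious blocking artifacts.

Blocky 8×8 compression artifacts appear around shape edges and the flat background shows ringing — characteristic JPEG degradation.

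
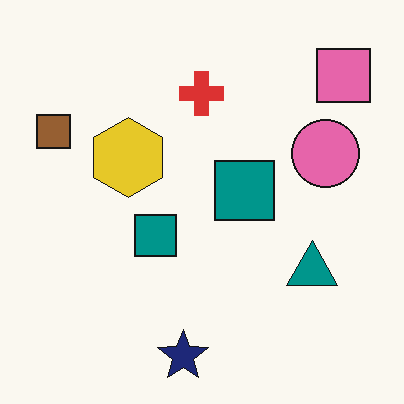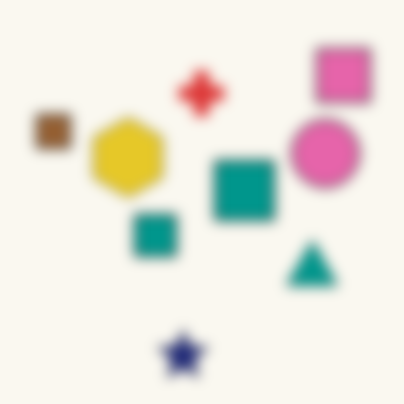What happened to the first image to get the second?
Heavily blurred.

Shape edges and outlines are uniformly softened across the whole image.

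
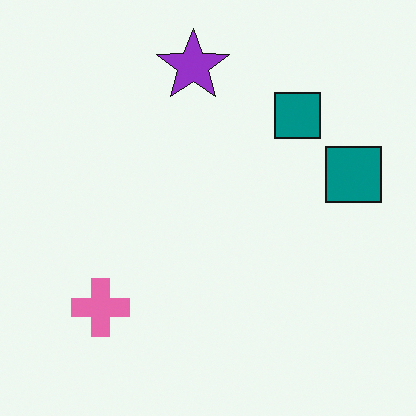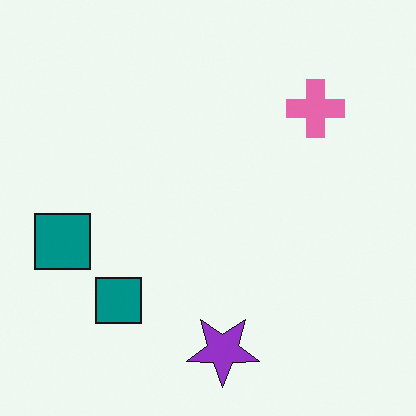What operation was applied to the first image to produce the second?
The second image is the first rotated 180°.

The pink cross sits in the bottom-left of the first image and the top-right of the second — consistent with a whole-image 180° rotation.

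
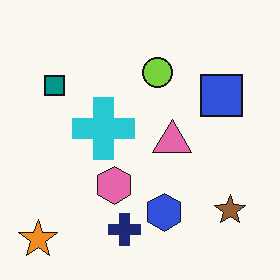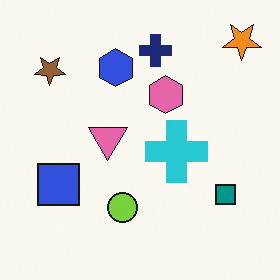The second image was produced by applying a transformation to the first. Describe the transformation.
This is the original image rotated 180°.

The orange star sits in the bottom-left of the first image and the top-right of the second — consistent with a whole-image 180° rotation.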